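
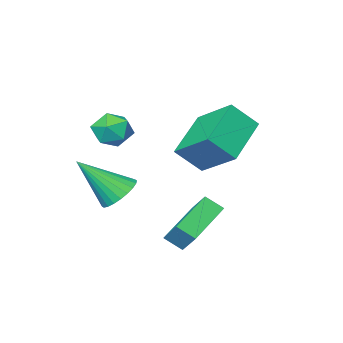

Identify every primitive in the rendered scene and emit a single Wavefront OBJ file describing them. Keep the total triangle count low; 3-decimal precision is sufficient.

v 3.161 -2.76 -1.182
v 3.709 -3.016 -1.75
v 4.299 -3.66 0.322
v 3.831 -2.727 -1.67
v 3.851 -2.443 -1.516
v 3.767 -2.208 -1.31
v 3.589 -2.056 -1.086
v 3.347 -2.012 -0.876
v 3.076 -2.081 -0.712
v 2.818 -2.254 -0.62
v 2.612 -2.504 -0.614
v 2.49 -2.793 -0.694
v 2.47 -3.077 -0.848
v 2.555 -3.313 -1.054
v 2.732 -3.464 -1.278
v 2.974 -3.509 -1.489
v 3.245 -3.439 -1.652
v 3.503 -3.266 -1.744
v 1.819 -0.434 -1.407
v 1.85 0.3 -0.615
v 1.425 0.085 -1.872
v 1.456 0.819 -1.08
v 3.524 0.241 -2.1
v 3.555 0.975 -1.308
v 3.13 0.76 -2.565
v 3.161 1.494 -1.773
v 2.309 -3.04 1.395
v 3.035 -2.658 1.382
v 2.905 -4.162 1.778
v 3.631 -3.78 1.765
v 3.074 -3.583 2.334
v 2.705 -2.889 2.097
v 3.235 -3.931 1.063
v 2.866 -3.237 0.826
v 3.607 -3.209 1.177
v 3.507 -2.994 1.963
v 2.433 -3.826 1.197
v 2.333 -3.611 1.983
v -0.469 -1.566 1.049
v 0.33 -2.064 1.975
v -0.66 0.016 2.065
v 0.139 -0.481 2.99
v 1.181 -0.739 0.07
v 1.98 -1.236 0.995
v 0.99 0.844 1.085
v 1.789 0.346 2.011
f 2 1 4
f 2 4 3
f 4 1 5
f 4 5 3
f 5 1 6
f 5 6 3
f 6 1 7
f 6 7 3
f 7 1 8
f 7 8 3
f 8 1 9
f 8 9 3
f 9 1 10
f 9 10 3
f 10 1 11
f 10 11 3
f 11 1 12
f 11 12 3
f 12 1 13
f 12 13 3
f 13 1 14
f 13 14 3
f 14 1 15
f 14 15 3
f 15 1 16
f 15 16 3
f 16 1 17
f 16 17 3
f 17 1 18
f 17 18 3
f 18 1 2
f 18 2 3
f 20 22 19
f 23 20 19
f 19 22 21
f 21 23 19
f 20 26 22
f 24 20 23
f 24 26 20
f 22 26 21
f 25 23 21
f 21 26 25
f 25 24 23
f 26 24 25
f 27 38 32
f 27 32 28
f 27 28 34
f 27 34 37
f 27 37 38
f 28 32 36
f 32 38 31
f 38 37 29
f 37 34 33
f 34 28 35
f 30 36 31
f 30 31 29
f 30 29 33
f 30 33 35
f 30 35 36
f 31 36 32
f 29 31 38
f 33 29 37
f 35 33 34
f 36 35 28
f 40 42 39
f 43 40 39
f 39 42 41
f 41 43 39
f 40 46 42
f 44 40 43
f 44 46 40
f 42 46 41
f 45 43 41
f 41 46 45
f 45 44 43
f 46 44 45



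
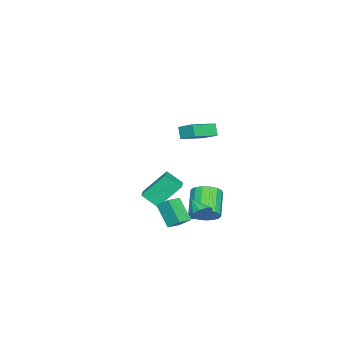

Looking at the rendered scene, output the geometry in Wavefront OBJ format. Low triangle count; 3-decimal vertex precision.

v 1.908 3.658 -2.188
v 2.418 3.702 -1.654
v 1.272 2.822 -1.512
v 2.096 4.016 -1.568
v 1.703 4.193 -1.719
v 1.388 4.166 -2.05
v 1.271 3.945 -2.433
v 1.398 3.614 -2.722
v 1.72 3.301 -2.808
v 2.114 3.124 -2.657
v 2.429 3.151 -2.326
v 2.545 3.372 -1.943
v 0.899 1.934 -4.011
v 0.207 0.981 -2.716
v 1.038 2.719 -3.359
v 0.346 1.766 -2.064
v 1.834 1.574 -3.776
v 1.142 0.621 -2.481
v 1.973 2.359 -3.124
v 1.281 1.406 -1.829
v -4.899 0.094 -3.693
v -4.817 -0.939 -2.827
v -3.702 0.436 -3.398
v -3.619 -0.596 -2.532
v -4.141 -1.184 -5.288
v -4.058 -2.216 -4.422
v -2.943 -0.841 -4.993
v -2.861 -1.874 -4.127
v 0.91 1.883 4.061
v 1.271 2.869 4.599
v -0.651 2.722 3.568
v -0.29 3.709 4.106
v 1.29 2.151 3.314
v 1.651 3.138 3.852
v -0.271 2.991 2.821
v 0.09 3.977 3.359
v -0.143 3.143 -3.507
v 0.461 2.651 -2.93
v -0.992 2.265 -1.736
v -1.597 2.757 -2.313
v 0.48 3.085 -2.767
v -0.973 2.699 -1.572
v 0.357 3.532 -2.773
v -1.096 3.147 -1.579
v 0.118 3.89 -2.947
v -1.335 3.505 -1.753
v -0.18 4.077 -3.25
v -1.633 3.692 -2.056
v -0.47 4.05 -3.611
v -1.923 3.665 -2.417
v -0.685 3.815 -3.949
v -2.138 3.43 -2.755
v -0.776 3.426 -4.186
v -2.229 3.04 -2.991
v -0.722 2.972 -4.267
v -2.175 2.586 -3.072
v -0.536 2.557 -4.174
v -1.989 2.172 -2.979
v -0.259 2.277 -3.928
v -1.712 1.891 -2.734
v 0.044 2.194 -3.586
v -1.409 1.809 -2.392
v 0.304 2.329 -3.226
v -1.149 1.944 -2.032
f 2 1 4
f 2 4 3
f 4 1 5
f 4 5 3
f 5 1 6
f 5 6 3
f 6 1 7
f 6 7 3
f 7 1 8
f 7 8 3
f 8 1 9
f 8 9 3
f 9 1 10
f 9 10 3
f 10 1 11
f 10 11 3
f 11 1 12
f 11 12 3
f 12 1 2
f 12 2 3
f 14 16 13
f 17 14 13
f 13 16 15
f 15 17 13
f 14 20 16
f 18 14 17
f 18 20 14
f 16 20 15
f 19 17 15
f 15 20 19
f 19 18 17
f 20 18 19
f 22 24 21
f 25 22 21
f 21 24 23
f 23 25 21
f 22 28 24
f 26 22 25
f 26 28 22
f 24 28 23
f 27 25 23
f 23 28 27
f 27 26 25
f 28 26 27
f 30 32 29
f 33 30 29
f 29 32 31
f 31 33 29
f 30 36 32
f 34 30 33
f 34 36 30
f 32 36 31
f 35 33 31
f 31 36 35
f 35 34 33
f 36 34 35
f 38 37 41
f 38 41 39
f 39 41 42
f 39 42 40
f 41 37 43
f 41 43 42
f 42 43 44
f 42 44 40
f 43 37 45
f 43 45 44
f 44 45 46
f 44 46 40
f 45 37 47
f 45 47 46
f 46 47 48
f 46 48 40
f 47 37 49
f 47 49 48
f 48 49 50
f 48 50 40
f 49 37 51
f 49 51 50
f 50 51 52
f 50 52 40
f 51 37 53
f 51 53 52
f 52 53 54
f 52 54 40
f 53 37 55
f 53 55 54
f 54 55 56
f 54 56 40
f 55 37 57
f 55 57 56
f 56 57 58
f 56 58 40
f 57 37 59
f 57 59 58
f 58 59 60
f 58 60 40
f 59 37 61
f 59 61 60
f 60 61 62
f 60 62 40
f 61 37 63
f 61 63 62
f 62 63 64
f 62 64 40
f 63 37 38
f 63 38 64
f 64 38 39
f 64 39 40



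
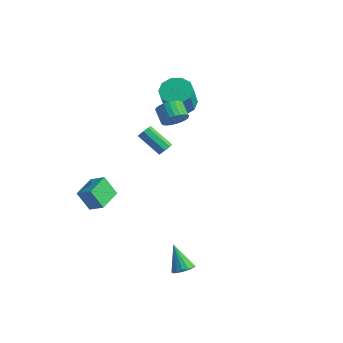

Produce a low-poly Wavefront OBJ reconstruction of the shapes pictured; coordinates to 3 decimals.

v -1.507 1.277 -0.082
v -1.21 1.276 0.358
v -2.757 1.142 1.401
v -3.053 1.143 0.962
v -1.319 1.65 0.245
v -2.865 1.516 1.288
v -1.538 1.806 -0.059
v -3.084 1.672 0.984
v -1.738 1.652 -0.377
v -3.285 1.518 0.667
v -1.803 1.278 -0.521
v -3.35 1.144 0.522
v -1.695 0.904 -0.408
v -3.241 0.77 0.635
v -1.476 0.748 -0.104
v -3.022 0.614 0.939
v -1.275 0.902 0.213
v -2.822 0.768 1.257
v -0.375 0.796 3.46
v 0.075 0.712 4.188
v -0.774 1.18 4.768
v -1.225 1.264 4.04
v 0.173 1.016 4.085
v -0.677 1.484 4.665
v 0.187 1.287 3.888
v -0.663 1.755 4.468
v 0.115 1.483 3.625
v -0.734 1.951 4.205
v -0.031 1.574 3.337
v -0.88 2.042 3.917
v -0.229 1.547 3.068
v -1.079 2.015 3.648
v -0.45 1.406 2.858
v -1.3 1.874 3.438
v -0.659 1.172 2.741
v -1.509 1.64 3.32
v -0.826 0.88 2.732
v -1.675 1.348 3.312
v -0.923 0.576 2.835
v -1.773 1.044 3.415
v -0.937 0.305 3.032
v -1.787 0.773 3.612
v -0.866 0.109 3.295
v -1.715 0.577 3.875
v -0.72 0.018 3.583
v -1.569 0.486 4.163
v -0.521 0.045 3.852
v -1.371 0.513 4.432
v -0.3 0.186 4.062
v -1.15 0.654 4.642
v -0.091 0.42 4.18
v -0.941 0.888 4.759
v 4.086 -3.964 -4.738
v 4.684 -3.794 -4.375
v 3.094 -3.656 -3.242
v 4.565 -3.472 -4.521
v 4.317 -3.282 -4.724
v 4.007 -3.274 -4.931
v 3.719 -3.452 -5.086
v 3.528 -3.766 -5.148
v 3.487 -4.133 -5.1
v 3.606 -4.455 -4.954
v 3.854 -4.645 -4.751
v 4.164 -4.653 -4.544
v 4.453 -4.476 -4.389
v 4.643 -4.161 -4.327
v -2.689 4.13 2.035
v -1.641 4.195 1.829
v -1.223 3.275 3.658
v -2.271 3.21 3.865
v -1.821 4.746 2.147
v -1.404 3.826 3.977
v -2.333 5.062 2.423
v -1.915 4.141 4.252
v -2.98 5.022 2.55
v -2.563 4.101 4.38
v -3.516 4.641 2.481
v -3.099 3.72 4.31
v -3.737 4.065 2.242
v -3.319 3.145 4.071
v -3.556 3.514 1.923
v -3.139 2.594 3.753
v -3.045 3.199 1.648
v -2.627 2.278 3.477
v -2.397 3.239 1.52
v -1.98 2.318 3.35
v -1.861 3.62 1.59
v -1.444 2.699 3.419
v -3.299 -3.686 -3.443
v -4.055 -3.933 -2.183
v -3.601 -2.08 -3.309
v -4.357 -2.327 -2.049
v -2.323 -3.553 -2.831
v -3.079 -3.8 -1.571
v -2.625 -1.947 -2.697
v -3.381 -2.194 -1.437
f 2 1 5
f 2 5 3
f 3 5 6
f 3 6 4
f 5 1 7
f 5 7 6
f 6 7 8
f 6 8 4
f 7 1 9
f 7 9 8
f 8 9 10
f 8 10 4
f 9 1 11
f 9 11 10
f 10 11 12
f 10 12 4
f 11 1 13
f 11 13 12
f 12 13 14
f 12 14 4
f 13 1 15
f 13 15 14
f 14 15 16
f 14 16 4
f 15 1 17
f 15 17 16
f 16 17 18
f 16 18 4
f 17 1 2
f 17 2 18
f 18 2 3
f 18 3 4
f 20 19 23
f 20 23 21
f 21 23 24
f 21 24 22
f 23 19 25
f 23 25 24
f 24 25 26
f 24 26 22
f 25 19 27
f 25 27 26
f 26 27 28
f 26 28 22
f 27 19 29
f 27 29 28
f 28 29 30
f 28 30 22
f 29 19 31
f 29 31 30
f 30 31 32
f 30 32 22
f 31 19 33
f 31 33 32
f 32 33 34
f 32 34 22
f 33 19 35
f 33 35 34
f 34 35 36
f 34 36 22
f 35 19 37
f 35 37 36
f 36 37 38
f 36 38 22
f 37 19 39
f 37 39 38
f 38 39 40
f 38 40 22
f 39 19 41
f 39 41 40
f 40 41 42
f 40 42 22
f 41 19 43
f 41 43 42
f 42 43 44
f 42 44 22
f 43 19 45
f 43 45 44
f 44 45 46
f 44 46 22
f 45 19 47
f 45 47 46
f 46 47 48
f 46 48 22
f 47 19 49
f 47 49 48
f 48 49 50
f 48 50 22
f 49 19 51
f 49 51 50
f 50 51 52
f 50 52 22
f 51 19 20
f 51 20 52
f 52 20 21
f 52 21 22
f 54 53 56
f 54 56 55
f 56 53 57
f 56 57 55
f 57 53 58
f 57 58 55
f 58 53 59
f 58 59 55
f 59 53 60
f 59 60 55
f 60 53 61
f 60 61 55
f 61 53 62
f 61 62 55
f 62 53 63
f 62 63 55
f 63 53 64
f 63 64 55
f 64 53 65
f 64 65 55
f 65 53 66
f 65 66 55
f 66 53 54
f 66 54 55
f 68 67 71
f 68 71 69
f 69 71 72
f 69 72 70
f 71 67 73
f 71 73 72
f 72 73 74
f 72 74 70
f 73 67 75
f 73 75 74
f 74 75 76
f 74 76 70
f 75 67 77
f 75 77 76
f 76 77 78
f 76 78 70
f 77 67 79
f 77 79 78
f 78 79 80
f 78 80 70
f 79 67 81
f 79 81 80
f 80 81 82
f 80 82 70
f 81 67 83
f 81 83 82
f 82 83 84
f 82 84 70
f 83 67 85
f 83 85 84
f 84 85 86
f 84 86 70
f 85 67 87
f 85 87 86
f 86 87 88
f 86 88 70
f 87 67 68
f 87 68 88
f 88 68 69
f 88 69 70
f 90 92 89
f 93 90 89
f 89 92 91
f 91 93 89
f 90 96 92
f 94 90 93
f 94 96 90
f 92 96 91
f 95 93 91
f 91 96 95
f 95 94 93
f 96 94 95



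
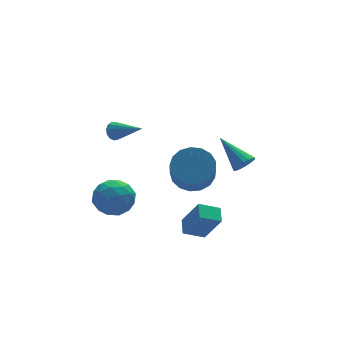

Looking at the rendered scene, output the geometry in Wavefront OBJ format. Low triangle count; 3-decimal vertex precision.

v -0.007 0.886 -0.01
v 1.009 0.637 0.159
v 0.403 -0.776 1.719
v -0.613 -0.526 1.55
v 0.925 1.023 0.476
v 0.319 -0.389 2.036
v 0.627 1.379 0.683
v 0.021 -0.034 2.242
v 0.184 1.621 0.73
v -0.422 0.208 2.29
v -0.303 1.695 0.608
v -0.909 0.283 2.168
v -0.722 1.584 0.344
v -1.328 0.171 1.904
v -0.977 1.313 -0
v -1.583 -0.099 1.559
v -1.01 0.944 -0.347
v -1.616 -0.468 1.212
v -0.813 0.562 -0.617
v -1.42 -0.85 0.943
v -0.432 0.255 -0.747
v -1.038 -1.158 0.812
v 0.047 0.091 -0.709
v -0.559 -1.321 0.851
v 0.514 0.11 -0.51
v -0.093 -1.302 1.049
v 0.861 0.307 -0.197
v 0.255 -1.106 1.363
v -3.764 3.559 -3.236
v -3.131 4.266 -3.842
v -2.469 3.494 -1.958
v -1.836 4.201 -2.564
v -2.784 4.568 -2.08
v -3.584 4.607 -2.87
v -2.016 3.153 -2.93
v -2.816 3.192 -3.72
v -2.051 4.015 -3.652
v -2.526 4.889 -3.127
v -3.074 2.871 -2.673
v -3.549 3.745 -2.148
v -3.561 3.918 -3.651
v -2.039 3.842 -2.149
v -2.596 4.058 -1.865
v -2.224 4.473 -2.221
v -3.827 4.119 -3.08
v -3.456 4.534 -3.436
v -3.252 4.712 -2.401
v -2.144 3.226 -2.364
v -1.773 3.641 -2.72
v -3.376 3.287 -3.579
v -3.004 3.702 -3.935
v -2.348 3.048 -3.399
v -2.554 4.186 -3.896
v -1.793 4.148 -3.144
v -1.899 3.532 -3.36
v -2.369 3.555 -3.824
v -2.834 4.7 -3.587
v -2.072 4.662 -2.836
v -2.629 4.877 -2.552
v -3.1 4.901 -3.016
v -2.199 4.552 -3.476
v -3.528 3.098 -2.964
v -2.766 3.06 -2.213
v -2.5 2.859 -2.784
v -2.971 2.883 -3.248
v -3.807 3.612 -2.656
v -3.046 3.574 -1.904
v -3.231 4.205 -1.976
v -3.701 4.228 -2.44
v -3.401 3.208 -2.324
v 2.378 0.36 0.29
v 2.707 0.143 0.78
v 1.802 1.88 1.35
v 2.903 0.319 0.634
v 2.979 0.505 0.409
v 2.917 0.657 0.157
v 2.731 0.742 -0.065
v 2.465 0.739 -0.206
v 2.178 0.65 -0.233
v 1.937 0.494 -0.14
v 1.797 0.307 0.051
v 1.79 0.133 0.297
v 1.918 0.011 0.541
v 2.15 -0.031 0.728
v 2.435 0.016 0.814
v -3.445 1.932 3.119
v -3.202 2.263 3.454
v -2.635 0.568 3.881
v -3.459 2.184 3.585
v -3.711 2.025 3.567
v -3.878 1.836 3.408
v -3.908 1.678 3.156
v -3.791 1.6 2.893
v -3.564 1.628 2.701
v -3.298 1.752 2.642
v -3.08 1.934 2.734
v -2.977 2.114 2.949
v -3.023 2.237 3.217
v -0.919 -0.077 -3.33
v -0.409 -0.838 -1.827
v -0.629 0.719 -3.026
v -0.119 -0.042 -1.523
v 0.099 -0.278 -3.777
v 0.609 -1.039 -2.274
v 0.389 0.518 -3.473
v 0.899 -0.243 -1.97
f 2 1 5
f 2 5 3
f 3 5 6
f 3 6 4
f 5 1 7
f 5 7 6
f 6 7 8
f 6 8 4
f 7 1 9
f 7 9 8
f 8 9 10
f 8 10 4
f 9 1 11
f 9 11 10
f 10 11 12
f 10 12 4
f 11 1 13
f 11 13 12
f 12 13 14
f 12 14 4
f 13 1 15
f 13 15 14
f 14 15 16
f 14 16 4
f 15 1 17
f 15 17 16
f 16 17 18
f 16 18 4
f 17 1 19
f 17 19 18
f 18 19 20
f 18 20 4
f 19 1 21
f 19 21 20
f 20 21 22
f 20 22 4
f 21 1 23
f 21 23 22
f 22 23 24
f 22 24 4
f 23 1 25
f 23 25 24
f 24 25 26
f 24 26 4
f 25 1 27
f 25 27 26
f 26 27 28
f 26 28 4
f 27 1 2
f 27 2 28
f 28 2 3
f 28 3 4
f 29 66 45
f 66 40 69
f 45 69 34
f 66 69 45
f 29 45 41
f 45 34 46
f 41 46 30
f 45 46 41
f 29 41 50
f 41 30 51
f 50 51 36
f 41 51 50
f 29 50 62
f 50 36 65
f 62 65 39
f 50 65 62
f 29 62 66
f 62 39 70
f 66 70 40
f 62 70 66
f 30 46 57
f 46 34 60
f 57 60 38
f 46 60 57
f 34 69 47
f 69 40 68
f 47 68 33
f 69 68 47
f 40 70 67
f 70 39 63
f 67 63 31
f 70 63 67
f 39 65 64
f 65 36 52
f 64 52 35
f 65 52 64
f 36 51 56
f 51 30 53
f 56 53 37
f 51 53 56
f 32 58 44
f 58 38 59
f 44 59 33
f 58 59 44
f 32 44 42
f 44 33 43
f 42 43 31
f 44 43 42
f 32 42 49
f 42 31 48
f 49 48 35
f 42 48 49
f 32 49 54
f 49 35 55
f 54 55 37
f 49 55 54
f 32 54 58
f 54 37 61
f 58 61 38
f 54 61 58
f 33 59 47
f 59 38 60
f 47 60 34
f 59 60 47
f 31 43 67
f 43 33 68
f 67 68 40
f 43 68 67
f 35 48 64
f 48 31 63
f 64 63 39
f 48 63 64
f 37 55 56
f 55 35 52
f 56 52 36
f 55 52 56
f 38 61 57
f 61 37 53
f 57 53 30
f 61 53 57
f 72 71 74
f 72 74 73
f 74 71 75
f 74 75 73
f 75 71 76
f 75 76 73
f 76 71 77
f 76 77 73
f 77 71 78
f 77 78 73
f 78 71 79
f 78 79 73
f 79 71 80
f 79 80 73
f 80 71 81
f 80 81 73
f 81 71 82
f 81 82 73
f 82 71 83
f 82 83 73
f 83 71 84
f 83 84 73
f 84 71 85
f 84 85 73
f 85 71 72
f 85 72 73
f 87 86 89
f 87 89 88
f 89 86 90
f 89 90 88
f 90 86 91
f 90 91 88
f 91 86 92
f 91 92 88
f 92 86 93
f 92 93 88
f 93 86 94
f 93 94 88
f 94 86 95
f 94 95 88
f 95 86 96
f 95 96 88
f 96 86 97
f 96 97 88
f 97 86 98
f 97 98 88
f 98 86 87
f 98 87 88
f 100 102 99
f 103 100 99
f 99 102 101
f 101 103 99
f 100 106 102
f 104 100 103
f 104 106 100
f 102 106 101
f 105 103 101
f 101 106 105
f 105 104 103
f 106 104 105



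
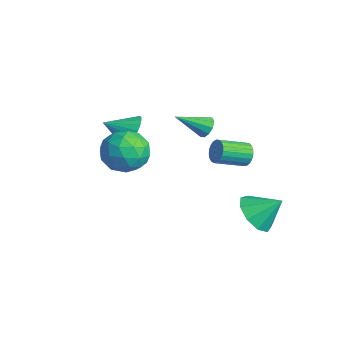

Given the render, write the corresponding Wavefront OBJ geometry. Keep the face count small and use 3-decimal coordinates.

v -1.932 3.395 -2.38
v -1.66 3.632 -1.9
v -2.288 1.985 -1.48
v -2.018 3.73 -1.889
v -2.343 3.699 -2.066
v -2.51 3.553 -2.362
v -2.457 3.346 -2.665
v -2.203 3.158 -2.859
v -1.846 3.06 -2.87
v -1.521 3.091 -2.694
v -1.353 3.237 -2.397
v -1.406 3.444 -2.094
v 1.903 3.406 -1.699
v 2.242 3.569 -1.206
v 2.117 2.196 -0.668
v 1.777 2.034 -1.161
v 2.003 3.622 -1.126
v 1.877 2.249 -0.588
v 1.746 3.638 -1.146
v 1.621 2.265 -0.607
v 1.517 3.614 -1.26
v 1.391 2.241 -0.722
v 1.354 3.554 -1.451
v 1.228 2.181 -0.913
v 1.286 3.468 -1.685
v 1.161 2.095 -1.147
v 1.325 3.372 -1.921
v 1.199 1.999 -1.383
v 1.463 3.282 -2.119
v 1.338 1.909 -1.58
v 1.678 3.213 -2.244
v 1.553 1.84 -1.706
v 1.932 3.178 -2.275
v 1.806 1.805 -1.737
v 2.18 3.182 -2.206
v 2.055 1.809 -1.668
v 2.381 3.225 -2.05
v 2.255 1.852 -1.512
v 2.498 3.3 -1.833
v 2.373 1.927 -1.295
v 2.513 3.392 -1.593
v 2.388 2.019 -1.055
v 2.423 3.488 -1.371
v 2.297 2.115 -0.833
v 3.696 2.994 -4.227
v 4.669 2.601 -4.435
v 4.284 3.946 -3.273
v 4.518 3.153 -4.892
v 3.983 3.63 -5.038
v 3.313 3.81 -4.804
v 2.822 3.608 -4.3
v 2.74 3.119 -3.762
v 3.105 2.572 -3.441
v 3.746 2.222 -3.488
v 4.364 2.234 -3.881
v -0.592 -0.801 -0.598
v -0.088 -0.658 0.146
v -1.148 -1.939 -0.002
v -0.381 -0.474 0.225
v -0.706 -0.339 0.178
v -1.014 -0.275 0.013
v -1.258 -0.291 -0.244
v -1.4 -0.384 -0.556
v -1.419 -0.541 -0.874
v -1.313 -0.738 -1.15
v -1.096 -0.944 -1.342
v -0.803 -1.128 -1.42
v -0.478 -1.262 -1.374
v -0.17 -1.326 -1.209
v 0.074 -1.311 -0.951
v 0.216 -1.217 -0.64
v 0.235 -1.06 -0.322
v 0.129 -0.864 -0.046
v 0.598 -1.401 -1.133
v 1.712 -1.164 -0.936
v 0.628 -2.676 0.236
v 1.742 -2.439 0.433
v 0.93 -1.657 0.691
v 0.912 -0.869 -0.156
v 1.428 -2.971 -0.544
v 1.41 -2.183 -1.391
v 2.226 -2.134 -0.572
v 1.918 -1.321 0.191
v 0.422 -2.519 -0.891
v 0.114 -1.706 -0.128
v 1.152 -1.171 -1.155
v 1.188 -2.669 0.455
v 0.71 -2.21 0.606
v 1.365 -2.07 0.722
v 0.682 -0.997 -0.696
v 1.337 -0.857 -0.58
v 0.877 -1.147 0.376
v 1.003 -2.983 -0.12
v 1.658 -2.843 -0.004
v 0.975 -1.77 -1.422
v 1.63 -1.63 -1.306
v 1.463 -2.693 -1.076
v 2.109 -1.601 -0.825
v 2.127 -2.351 -0.02
v 1.942 -2.664 -0.595
v 1.932 -2.201 -1.092
v 1.928 -1.124 -0.377
v 1.946 -1.873 0.428
v 1.469 -1.413 0.58
v 1.458 -0.95 0.082
v 2.23 -1.694 -0.163
v 0.394 -1.967 -1.128
v 0.412 -2.716 -0.323
v 0.882 -2.89 -0.782
v 0.871 -2.427 -1.28
v 0.213 -1.489 -0.68
v 0.231 -2.239 0.125
v 0.408 -1.639 0.392
v 0.398 -1.176 -0.105
v 0.11 -2.146 -0.537
f 2 1 4
f 2 4 3
f 4 1 5
f 4 5 3
f 5 1 6
f 5 6 3
f 6 1 7
f 6 7 3
f 7 1 8
f 7 8 3
f 8 1 9
f 8 9 3
f 9 1 10
f 9 10 3
f 10 1 11
f 10 11 3
f 11 1 12
f 11 12 3
f 12 1 2
f 12 2 3
f 14 13 17
f 14 17 15
f 15 17 18
f 15 18 16
f 17 13 19
f 17 19 18
f 18 19 20
f 18 20 16
f 19 13 21
f 19 21 20
f 20 21 22
f 20 22 16
f 21 13 23
f 21 23 22
f 22 23 24
f 22 24 16
f 23 13 25
f 23 25 24
f 24 25 26
f 24 26 16
f 25 13 27
f 25 27 26
f 26 27 28
f 26 28 16
f 27 13 29
f 27 29 28
f 28 29 30
f 28 30 16
f 29 13 31
f 29 31 30
f 30 31 32
f 30 32 16
f 31 13 33
f 31 33 32
f 32 33 34
f 32 34 16
f 33 13 35
f 33 35 34
f 34 35 36
f 34 36 16
f 35 13 37
f 35 37 36
f 36 37 38
f 36 38 16
f 37 13 39
f 37 39 38
f 38 39 40
f 38 40 16
f 39 13 41
f 39 41 40
f 40 41 42
f 40 42 16
f 41 13 43
f 41 43 42
f 42 43 44
f 42 44 16
f 43 13 14
f 43 14 44
f 44 14 15
f 44 15 16
f 46 45 48
f 46 48 47
f 48 45 49
f 48 49 47
f 49 45 50
f 49 50 47
f 50 45 51
f 50 51 47
f 51 45 52
f 51 52 47
f 52 45 53
f 52 53 47
f 53 45 54
f 53 54 47
f 54 45 55
f 54 55 47
f 55 45 46
f 55 46 47
f 57 56 59
f 57 59 58
f 59 56 60
f 59 60 58
f 60 56 61
f 60 61 58
f 61 56 62
f 61 62 58
f 62 56 63
f 62 63 58
f 63 56 64
f 63 64 58
f 64 56 65
f 64 65 58
f 65 56 66
f 65 66 58
f 66 56 67
f 66 67 58
f 67 56 68
f 67 68 58
f 68 56 69
f 68 69 58
f 69 56 70
f 69 70 58
f 70 56 71
f 70 71 58
f 71 56 72
f 71 72 58
f 72 56 73
f 72 73 58
f 73 56 57
f 73 57 58
f 74 111 90
f 111 85 114
f 90 114 79
f 111 114 90
f 74 90 86
f 90 79 91
f 86 91 75
f 90 91 86
f 74 86 95
f 86 75 96
f 95 96 81
f 86 96 95
f 74 95 107
f 95 81 110
f 107 110 84
f 95 110 107
f 74 107 111
f 107 84 115
f 111 115 85
f 107 115 111
f 75 91 102
f 91 79 105
f 102 105 83
f 91 105 102
f 79 114 92
f 114 85 113
f 92 113 78
f 114 113 92
f 85 115 112
f 115 84 108
f 112 108 76
f 115 108 112
f 84 110 109
f 110 81 97
f 109 97 80
f 110 97 109
f 81 96 101
f 96 75 98
f 101 98 82
f 96 98 101
f 77 103 89
f 103 83 104
f 89 104 78
f 103 104 89
f 77 89 87
f 89 78 88
f 87 88 76
f 89 88 87
f 77 87 94
f 87 76 93
f 94 93 80
f 87 93 94
f 77 94 99
f 94 80 100
f 99 100 82
f 94 100 99
f 77 99 103
f 99 82 106
f 103 106 83
f 99 106 103
f 78 104 92
f 104 83 105
f 92 105 79
f 104 105 92
f 76 88 112
f 88 78 113
f 112 113 85
f 88 113 112
f 80 93 109
f 93 76 108
f 109 108 84
f 93 108 109
f 82 100 101
f 100 80 97
f 101 97 81
f 100 97 101
f 83 106 102
f 106 82 98
f 102 98 75
f 106 98 102



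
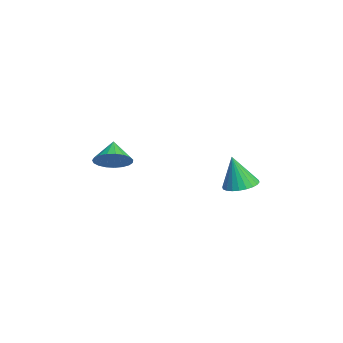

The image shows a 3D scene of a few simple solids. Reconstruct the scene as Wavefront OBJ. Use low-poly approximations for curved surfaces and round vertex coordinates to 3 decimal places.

v 4.131 -3.539 2.237
v 4.67 -3.8 2.827
v 3.309 -3.461 3.023
v 4.713 -3.454 2.838
v 4.655 -3.122 2.745
v 4.507 -2.862 2.564
v 4.294 -2.719 2.327
v 4.053 -2.718 2.074
v 3.825 -2.859 1.85
v 3.651 -3.117 1.692
v 3.559 -3.449 1.629
v 3.567 -3.795 1.671
v 3.672 -4.098 1.811
v 3.856 -4.303 2.024
v 4.088 -4.377 2.275
v 4.328 -4.305 2.519
v 4.534 -4.101 2.714
v 3.903 1.753 0.613
v 4.558 1.321 0.519
v 3.877 1.367 2.207
v 4.677 1.596 0.588
v 4.679 1.896 0.661
v 4.563 2.174 0.726
v 4.346 2.387 0.774
v 4.062 2.505 0.798
v 3.754 2.508 0.793
v 3.468 2.395 0.762
v 3.249 2.186 0.707
v 3.13 1.91 0.638
v 3.128 1.61 0.566
v 3.244 1.333 0.5
v 3.461 1.119 0.452
v 3.745 1.002 0.428
v 4.053 0.999 0.433
v 4.339 1.111 0.465
f 2 1 4
f 2 4 3
f 4 1 5
f 4 5 3
f 5 1 6
f 5 6 3
f 6 1 7
f 6 7 3
f 7 1 8
f 7 8 3
f 8 1 9
f 8 9 3
f 9 1 10
f 9 10 3
f 10 1 11
f 10 11 3
f 11 1 12
f 11 12 3
f 12 1 13
f 12 13 3
f 13 1 14
f 13 14 3
f 14 1 15
f 14 15 3
f 15 1 16
f 15 16 3
f 16 1 17
f 16 17 3
f 17 1 2
f 17 2 3
f 19 18 21
f 19 21 20
f 21 18 22
f 21 22 20
f 22 18 23
f 22 23 20
f 23 18 24
f 23 24 20
f 24 18 25
f 24 25 20
f 25 18 26
f 25 26 20
f 26 18 27
f 26 27 20
f 27 18 28
f 27 28 20
f 28 18 29
f 28 29 20
f 29 18 30
f 29 30 20
f 30 18 31
f 30 31 20
f 31 18 32
f 31 32 20
f 32 18 33
f 32 33 20
f 33 18 34
f 33 34 20
f 34 18 35
f 34 35 20
f 35 18 19
f 35 19 20



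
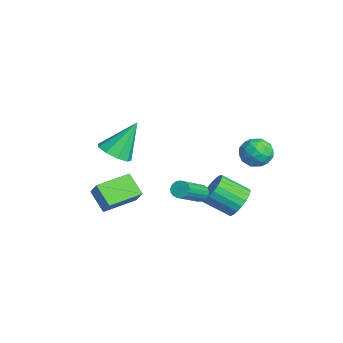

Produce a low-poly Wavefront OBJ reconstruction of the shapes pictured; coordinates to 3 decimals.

v -0.099 -3.137 3.053
v 0.491 -3.646 3.523
v -0.421 -1.963 4.727
v 0.789 -3.173 3.249
v 0.671 -2.684 2.883
v 0.193 -2.406 2.597
v -0.421 -2.47 2.524
v -0.885 -2.847 2.698
v -0.982 -3.359 3.039
v -0.665 -3.767 3.386
v -0.083 -3.881 3.577
v -0.652 3.069 -1.857
v 0.191 2.935 -1.514
v -0.365 1.677 -0.64
v -1.208 1.811 -0.983
v 0.04 3.178 -1.261
v -0.516 1.92 -0.386
v -0.231 3.402 -1.11
v -0.787 2.144 -0.236
v -0.574 3.569 -1.089
v -1.131 2.311 -0.214
v -0.931 3.649 -1.201
v -1.488 2.392 -0.326
v -1.24 3.629 -1.426
v -1.796 2.372 -0.551
v -1.447 3.512 -1.726
v -2.003 2.255 -0.851
v -1.517 3.319 -2.048
v -2.073 2.061 -1.173
v -1.436 3.082 -2.338
v -1.993 1.824 -1.463
v -1.221 2.843 -2.544
v -1.777 1.585 -1.669
v -0.907 2.643 -2.632
v -1.463 1.385 -1.757
v -0.548 2.517 -2.586
v -1.105 1.259 -1.711
v -0.208 2.486 -2.414
v -0.765 1.228 -1.539
v 0.055 2.556 -2.145
v -0.501 1.298 -1.271
v 0.197 2.715 -1.827
v -0.36 1.457 -0.953
v 0.899 3.944 2.921
v 1.766 3.917 2.826
v 0.874 2.543 3.094
v 1.741 2.516 2.999
v 1.391 2.882 3.71
v 1.406 3.748 3.603
v 1.234 2.712 2.317
v 1.249 3.578 2.21
v 1.973 3.156 2.453
v 2.07 3.261 3.314
v 0.57 3.199 2.606
v 0.667 3.304 3.467
v 1.334 4.054 2.858
v 1.306 2.406 3.062
v 1.1 2.622 3.48
v 1.61 2.606 3.424
v 1.123 3.954 3.315
v 1.633 3.938 3.259
v 1.413 3.33 3.779
v 1.007 2.522 2.661
v 1.517 2.506 2.605
v 1.03 3.854 2.496
v 1.54 3.838 2.44
v 1.227 3.13 2.141
v 1.966 3.59 2.583
v 1.951 2.767 2.685
v 1.653 2.882 2.284
v 1.662 3.391 2.221
v 2.023 3.652 3.089
v 2.009 2.828 3.191
v 1.803 3.043 3.609
v 1.812 3.552 3.546
v 2.145 3.204 2.87
v 0.631 3.632 2.729
v 0.617 2.808 2.831
v 0.828 2.908 2.374
v 0.837 3.417 2.311
v 0.689 3.693 3.235
v 0.674 2.87 3.337
v 0.978 3.069 3.699
v 0.987 3.578 3.636
v 0.495 3.256 3.05
v -3.131 -3.098 -3.192
v -4.143 -3.51 -2.333
v -3.715 -1.329 -3.033
v -4.727 -1.741 -2.174
v -2.393 -2.939 -2.246
v -3.405 -3.351 -1.387
v -2.977 -1.17 -2.087
v -3.989 -1.582 -1.228
v 0.091 0.877 -0.283
v 0.332 0.696 -0.682
v 1.47 -0.537 0.564
v 1.229 -0.357 0.963
v 0.464 0.885 -0.616
v 1.602 -0.348 0.63
v 0.51 1.071 -0.473
v 1.648 -0.162 0.773
v 0.461 1.213 -0.287
v 1.599 -0.02 0.959
v 0.326 1.278 -0.1
v 1.464 0.045 1.146
v 0.138 1.251 0.045
v 1.276 0.018 1.291
v -0.061 1.138 0.115
v 1.077 -0.095 1.361
v -0.225 0.965 0.094
v 0.913 -0.268 1.34
v -0.317 0.772 -0.014
v 0.821 -0.461 1.232
v -0.315 0.603 -0.183
v 0.823 -0.63 1.063
v -0.22 0.496 -0.375
v 0.918 -0.737 0.871
v -0.054 0.477 -0.546
v 1.084 -0.756 0.7
v 0.145 0.549 -0.657
v 1.283 -0.684 0.589
f 2 1 4
f 2 4 3
f 4 1 5
f 4 5 3
f 5 1 6
f 5 6 3
f 6 1 7
f 6 7 3
f 7 1 8
f 7 8 3
f 8 1 9
f 8 9 3
f 9 1 10
f 9 10 3
f 10 1 11
f 10 11 3
f 11 1 2
f 11 2 3
f 13 12 16
f 13 16 14
f 14 16 17
f 14 17 15
f 16 12 18
f 16 18 17
f 17 18 19
f 17 19 15
f 18 12 20
f 18 20 19
f 19 20 21
f 19 21 15
f 20 12 22
f 20 22 21
f 21 22 23
f 21 23 15
f 22 12 24
f 22 24 23
f 23 24 25
f 23 25 15
f 24 12 26
f 24 26 25
f 25 26 27
f 25 27 15
f 26 12 28
f 26 28 27
f 27 28 29
f 27 29 15
f 28 12 30
f 28 30 29
f 29 30 31
f 29 31 15
f 30 12 32
f 30 32 31
f 31 32 33
f 31 33 15
f 32 12 34
f 32 34 33
f 33 34 35
f 33 35 15
f 34 12 36
f 34 36 35
f 35 36 37
f 35 37 15
f 36 12 38
f 36 38 37
f 37 38 39
f 37 39 15
f 38 12 40
f 38 40 39
f 39 40 41
f 39 41 15
f 40 12 42
f 40 42 41
f 41 42 43
f 41 43 15
f 42 12 13
f 42 13 43
f 43 13 14
f 43 14 15
f 44 81 60
f 81 55 84
f 60 84 49
f 81 84 60
f 44 60 56
f 60 49 61
f 56 61 45
f 60 61 56
f 44 56 65
f 56 45 66
f 65 66 51
f 56 66 65
f 44 65 77
f 65 51 80
f 77 80 54
f 65 80 77
f 44 77 81
f 77 54 85
f 81 85 55
f 77 85 81
f 45 61 72
f 61 49 75
f 72 75 53
f 61 75 72
f 49 84 62
f 84 55 83
f 62 83 48
f 84 83 62
f 55 85 82
f 85 54 78
f 82 78 46
f 85 78 82
f 54 80 79
f 80 51 67
f 79 67 50
f 80 67 79
f 51 66 71
f 66 45 68
f 71 68 52
f 66 68 71
f 47 73 59
f 73 53 74
f 59 74 48
f 73 74 59
f 47 59 57
f 59 48 58
f 57 58 46
f 59 58 57
f 47 57 64
f 57 46 63
f 64 63 50
f 57 63 64
f 47 64 69
f 64 50 70
f 69 70 52
f 64 70 69
f 47 69 73
f 69 52 76
f 73 76 53
f 69 76 73
f 48 74 62
f 74 53 75
f 62 75 49
f 74 75 62
f 46 58 82
f 58 48 83
f 82 83 55
f 58 83 82
f 50 63 79
f 63 46 78
f 79 78 54
f 63 78 79
f 52 70 71
f 70 50 67
f 71 67 51
f 70 67 71
f 53 76 72
f 76 52 68
f 72 68 45
f 76 68 72
f 87 89 86
f 90 87 86
f 86 89 88
f 88 90 86
f 87 93 89
f 91 87 90
f 91 93 87
f 89 93 88
f 92 90 88
f 88 93 92
f 92 91 90
f 93 91 92
f 95 94 98
f 95 98 96
f 96 98 99
f 96 99 97
f 98 94 100
f 98 100 99
f 99 100 101
f 99 101 97
f 100 94 102
f 100 102 101
f 101 102 103
f 101 103 97
f 102 94 104
f 102 104 103
f 103 104 105
f 103 105 97
f 104 94 106
f 104 106 105
f 105 106 107
f 105 107 97
f 106 94 108
f 106 108 107
f 107 108 109
f 107 109 97
f 108 94 110
f 108 110 109
f 109 110 111
f 109 111 97
f 110 94 112
f 110 112 111
f 111 112 113
f 111 113 97
f 112 94 114
f 112 114 113
f 113 114 115
f 113 115 97
f 114 94 116
f 114 116 115
f 115 116 117
f 115 117 97
f 116 94 118
f 116 118 117
f 117 118 119
f 117 119 97
f 118 94 120
f 118 120 119
f 119 120 121
f 119 121 97
f 120 94 95
f 120 95 121
f 121 95 96
f 121 96 97



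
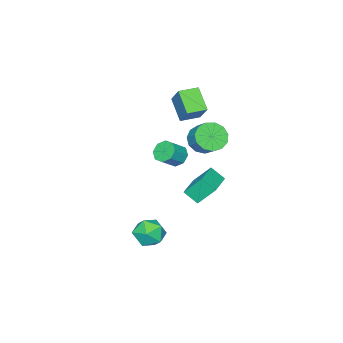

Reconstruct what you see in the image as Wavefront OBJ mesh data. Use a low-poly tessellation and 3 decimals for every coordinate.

v -3.211 -0.878 -3.11
v -3.787 0.055 -1.81
v -3.455 0.023 -3.865
v -4.031 0.956 -2.565
v -1.309 -0.116 -2.815
v -1.885 0.817 -1.515
v -1.553 0.785 -3.57
v -2.129 1.718 -2.27
v -2.472 -1.336 2.524
v -3.105 -2.525 3.717
v -3.612 -0.691 2.562
v -4.245 -1.881 3.755
v -1.815 -0.259 3.945
v -2.448 -1.449 5.138
v -2.955 0.385 3.983
v -3.588 -0.804 5.176
v 0.123 0.519 1.503
v 0.637 0.817 0.953
v 1.632 0.639 1.786
v 1.117 0.341 2.337
v 0.405 1.256 1.323
v 1.4 1.079 2.157
v 0.008 1.264 1.799
v 1.002 1.087 2.633
v -0.322 0.835 2.102
v 0.672 0.658 2.935
v -0.392 0.221 2.054
v 0.603 0.043 2.887
v -0.16 -0.219 1.683
v 0.835 -0.396 2.517
v 0.238 -0.227 1.207
v 1.232 -0.404 2.041
v 0.568 0.202 0.905
v 1.562 0.025 1.738
v 3.053 1.658 -4.051
v 3.749 0.828 -4.392
v 1.951 0.412 -3.268
v 2.647 -0.418 -3.609
v 2.983 0.31 -2.804
v 3.663 1.079 -3.288
v 2.037 0.161 -4.372
v 2.717 0.93 -4.856
v 3.121 -0.098 -4.59
v 3.705 -0.005 -3.621
v 1.995 1.245 -4.039
v 2.579 1.338 -3.07
v -1.639 1.141 2.325
v -1.143 1.627 1.511
v -0.685 2.585 2.361
v -1.181 2.099 3.175
v -1.696 1.865 1.539
v -1.238 2.823 2.389
v -2.231 1.874 1.818
v -1.773 2.832 2.668
v -2.578 1.65 2.257
v -2.12 2.608 3.107
v -2.626 1.264 2.718
v -2.169 2.222 3.568
v -2.362 0.84 3.054
v -1.904 1.798 3.904
v -1.868 0.511 3.159
v -1.41 1.468 4.009
v -1.301 0.382 2.999
v -0.843 1.34 3.849
v -0.841 0.494 2.625
v -0.383 1.452 3.475
v -0.635 0.812 2.156
v -0.177 1.769 3.006
v -0.748 1.234 1.74
v -0.29 2.192 2.59
f 2 4 1
f 5 2 1
f 1 4 3
f 3 5 1
f 2 8 4
f 6 2 5
f 6 8 2
f 4 8 3
f 7 5 3
f 3 8 7
f 7 6 5
f 8 6 7
f 10 12 9
f 13 10 9
f 9 12 11
f 11 13 9
f 10 16 12
f 14 10 13
f 14 16 10
f 12 16 11
f 15 13 11
f 11 16 15
f 15 14 13
f 16 14 15
f 18 17 21
f 18 21 19
f 19 21 22
f 19 22 20
f 21 17 23
f 21 23 22
f 22 23 24
f 22 24 20
f 23 17 25
f 23 25 24
f 24 25 26
f 24 26 20
f 25 17 27
f 25 27 26
f 26 27 28
f 26 28 20
f 27 17 29
f 27 29 28
f 28 29 30
f 28 30 20
f 29 17 31
f 29 31 30
f 30 31 32
f 30 32 20
f 31 17 33
f 31 33 32
f 32 33 34
f 32 34 20
f 33 17 18
f 33 18 34
f 34 18 19
f 34 19 20
f 35 46 40
f 35 40 36
f 35 36 42
f 35 42 45
f 35 45 46
f 36 40 44
f 40 46 39
f 46 45 37
f 45 42 41
f 42 36 43
f 38 44 39
f 38 39 37
f 38 37 41
f 38 41 43
f 38 43 44
f 39 44 40
f 37 39 46
f 41 37 45
f 43 41 42
f 44 43 36
f 48 47 51
f 48 51 49
f 49 51 52
f 49 52 50
f 51 47 53
f 51 53 52
f 52 53 54
f 52 54 50
f 53 47 55
f 53 55 54
f 54 55 56
f 54 56 50
f 55 47 57
f 55 57 56
f 56 57 58
f 56 58 50
f 57 47 59
f 57 59 58
f 58 59 60
f 58 60 50
f 59 47 61
f 59 61 60
f 60 61 62
f 60 62 50
f 61 47 63
f 61 63 62
f 62 63 64
f 62 64 50
f 63 47 65
f 63 65 64
f 64 65 66
f 64 66 50
f 65 47 67
f 65 67 66
f 66 67 68
f 66 68 50
f 67 47 69
f 67 69 68
f 68 69 70
f 68 70 50
f 69 47 48
f 69 48 70
f 70 48 49
f 70 49 50



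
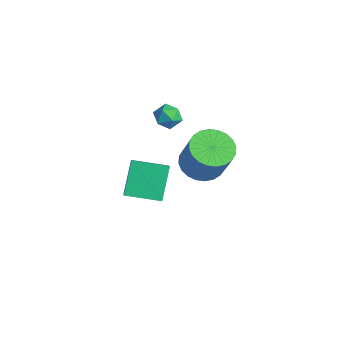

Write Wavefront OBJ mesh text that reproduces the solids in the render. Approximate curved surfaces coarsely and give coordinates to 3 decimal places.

v 0.073 -3.429 -2.916
v -0.827 -2.539 -1.473
v -1.058 -2.874 -3.965
v -1.958 -1.983 -2.522
v 1.038 -1.997 -3.198
v 0.138 -1.106 -1.755
v -0.093 -1.441 -4.247
v -0.993 -0.551 -2.804
v -1.457 -0.045 -0.208
v -0.897 0.135 0.252
v -1.823 -0.895 0.568
v -1.263 -0.715 1.028
v -1.828 -0.239 0.925
v -1.602 0.287 0.445
v -1.118 -1.047 0.375
v -0.892 -0.521 -0.105
v -0.688 -0.485 0.612
v -1.127 0.015 0.952
v -1.593 -0.775 -0.132
v -2.032 -0.275 0.208
v 3.29 -1.259 0.944
v 4.197 -1.177 0.442
v 5.157 -1.199 2.173
v 4.25 -1.281 2.676
v 4.102 -0.786 0.5
v 5.063 -0.809 2.231
v 3.884 -0.468 0.625
v 4.845 -0.49 2.356
v 3.576 -0.27 0.798
v 4.537 -0.292 2.53
v 3.224 -0.222 0.994
v 4.185 -0.245 2.726
v 2.882 -0.332 1.183
v 3.842 -0.355 2.914
v 2.602 -0.584 1.335
v 3.562 -0.606 3.066
v 2.427 -0.938 1.428
v 3.387 -0.96 3.159
v 2.383 -1.341 1.447
v 3.343 -1.363 3.178
v 2.477 -1.731 1.389
v 3.438 -1.754 3.12
v 2.695 -2.05 1.264
v 3.656 -2.072 2.995
v 3.003 -2.248 1.09
v 3.964 -2.27 2.822
v 3.355 -2.295 0.894
v 4.316 -2.318 2.626
v 3.698 -2.185 0.706
v 4.658 -2.208 2.437
v 3.978 -1.934 0.554
v 4.938 -1.956 2.285
v 4.153 -1.58 0.461
v 5.113 -1.602 2.192
f 2 4 1
f 5 2 1
f 1 4 3
f 3 5 1
f 2 8 4
f 6 2 5
f 6 8 2
f 4 8 3
f 7 5 3
f 3 8 7
f 7 6 5
f 8 6 7
f 9 20 14
f 9 14 10
f 9 10 16
f 9 16 19
f 9 19 20
f 10 14 18
f 14 20 13
f 20 19 11
f 19 16 15
f 16 10 17
f 12 18 13
f 12 13 11
f 12 11 15
f 12 15 17
f 12 17 18
f 13 18 14
f 11 13 20
f 15 11 19
f 17 15 16
f 18 17 10
f 22 21 25
f 22 25 23
f 23 25 26
f 23 26 24
f 25 21 27
f 25 27 26
f 26 27 28
f 26 28 24
f 27 21 29
f 27 29 28
f 28 29 30
f 28 30 24
f 29 21 31
f 29 31 30
f 30 31 32
f 30 32 24
f 31 21 33
f 31 33 32
f 32 33 34
f 32 34 24
f 33 21 35
f 33 35 34
f 34 35 36
f 34 36 24
f 35 21 37
f 35 37 36
f 36 37 38
f 36 38 24
f 37 21 39
f 37 39 38
f 38 39 40
f 38 40 24
f 39 21 41
f 39 41 40
f 40 41 42
f 40 42 24
f 41 21 43
f 41 43 42
f 42 43 44
f 42 44 24
f 43 21 45
f 43 45 44
f 44 45 46
f 44 46 24
f 45 21 47
f 45 47 46
f 46 47 48
f 46 48 24
f 47 21 49
f 47 49 48
f 48 49 50
f 48 50 24
f 49 21 51
f 49 51 50
f 50 51 52
f 50 52 24
f 51 21 53
f 51 53 52
f 52 53 54
f 52 54 24
f 53 21 22
f 53 22 54
f 54 22 23
f 54 23 24



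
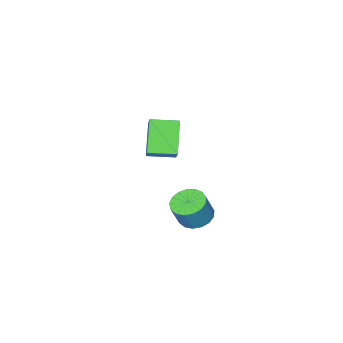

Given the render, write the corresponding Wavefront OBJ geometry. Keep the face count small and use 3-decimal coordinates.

v -2.622 -4.107 -1.285
v -1.916 -3.064 -0.173
v -3.82 -3.178 -1.396
v -3.114 -2.135 -0.284
v -1.686 -3.085 -2.836
v -0.98 -2.042 -1.724
v -2.884 -2.156 -2.947
v -2.178 -1.113 -1.835
v 0.004 3.091 -2.948
v 0.648 3.646 -3.271
v 1.221 3.724 -1.996
v 0.576 3.169 -1.672
v 0.331 3.917 -3.145
v 0.904 3.995 -1.87
v -0.061 3.999 -2.974
v 0.512 4.076 -1.698
v -0.438 3.872 -2.796
v 0.134 3.95 -1.521
v -0.714 3.567 -2.654
v -0.142 3.644 -1.379
v -0.826 3.153 -2.579
v -0.253 3.23 -1.304
v -0.747 2.724 -2.588
v -0.175 2.802 -1.313
v -0.497 2.38 -2.68
v 0.076 2.458 -1.404
v -0.132 2.199 -2.833
v 0.441 2.276 -1.557
v 0.265 2.222 -3.012
v 0.837 2.299 -1.737
v 0.601 2.444 -3.177
v 1.174 2.522 -1.901
v 0.801 2.815 -3.289
v 1.373 2.892 -2.014
v 0.818 3.249 -3.323
v 1.39 3.326 -2.047
f 2 4 1
f 5 2 1
f 1 4 3
f 3 5 1
f 2 8 4
f 6 2 5
f 6 8 2
f 4 8 3
f 7 5 3
f 3 8 7
f 7 6 5
f 8 6 7
f 10 9 13
f 10 13 11
f 11 13 14
f 11 14 12
f 13 9 15
f 13 15 14
f 14 15 16
f 14 16 12
f 15 9 17
f 15 17 16
f 16 17 18
f 16 18 12
f 17 9 19
f 17 19 18
f 18 19 20
f 18 20 12
f 19 9 21
f 19 21 20
f 20 21 22
f 20 22 12
f 21 9 23
f 21 23 22
f 22 23 24
f 22 24 12
f 23 9 25
f 23 25 24
f 24 25 26
f 24 26 12
f 25 9 27
f 25 27 26
f 26 27 28
f 26 28 12
f 27 9 29
f 27 29 28
f 28 29 30
f 28 30 12
f 29 9 31
f 29 31 30
f 30 31 32
f 30 32 12
f 31 9 33
f 31 33 32
f 32 33 34
f 32 34 12
f 33 9 35
f 33 35 34
f 34 35 36
f 34 36 12
f 35 9 10
f 35 10 36
f 36 10 11
f 36 11 12



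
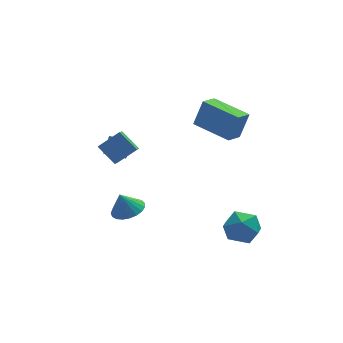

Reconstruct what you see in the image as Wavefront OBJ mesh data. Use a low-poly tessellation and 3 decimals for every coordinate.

v 1.874 -2.136 -1.583
v 2.629 -2.401 -2.297
v 2.271 -3.539 -0.643
v 3.026 -3.804 -1.357
v 3.156 -2.941 -0.735
v 2.911 -2.073 -1.316
v 1.989 -3.867 -1.624
v 1.744 -2.999 -2.205
v 2.7 -3.471 -2.323
v 3.421 -2.899 -1.773
v 1.479 -3.041 -1.167
v 2.2 -2.469 -0.617
v 2.462 -0.127 2.9
v 2.98 0.038 4.362
v 1.093 1.517 3.2
v 1.61 1.681 4.662
v 3.21 0.559 2.558
v 3.727 0.723 4.02
v 1.84 2.202 2.858
v 2.358 2.367 4.32
v -2.38 0.888 -2.21
v -1.598 0.528 -1.916
v -2.78 0.952 -1.07
v -1.521 0.898 -1.91
v -1.593 1.267 -1.955
v -1.801 1.57 -2.045
v -2.109 1.756 -2.163
v -2.464 1.791 -2.289
v -2.804 1.67 -2.402
v -3.071 1.415 -2.482
v -3.219 1.068 -2.514
v -3.222 0.69 -2.494
v -3.079 0.346 -2.425
v -2.815 0.097 -2.319
v -2.476 -0.016 -2.194
v -2.121 0.027 -2.072
v -1.81 0.22 -1.973
v -2.549 3.29 0.133
v -2.226 3.62 -0.234
v -1.808 4.181 0.641
v -2.131 3.85 1.007
v -2.419 3.744 -0.221
v -2.001 4.305 0.654
v -2.633 3.799 -0.154
v -2.215 4.359 0.721
v -2.833 3.776 -0.043
v -2.415 4.336 0.832
v -2.991 3.679 0.094
v -2.573 4.24 0.969
v -3.081 3.523 0.237
v -2.663 4.083 1.112
v -3.09 3.331 0.365
v -2.672 3.892 1.239
v -3.017 3.133 0.456
v -2.599 3.694 1.331
v -2.872 2.959 0.499
v -2.454 3.52 1.374
v -2.679 2.835 0.486
v -2.261 3.396 1.361
v -2.465 2.781 0.419
v -2.047 3.341 1.294
v -2.265 2.804 0.308
v -1.847 3.364 1.183
v -2.107 2.9 0.171
v -1.689 3.461 1.046
v -2.017 3.057 0.028
v -1.599 3.617 0.903
v -2.008 3.248 -0.099
v -1.59 3.809 0.775
v -2.081 3.446 -0.191
v -1.663 4.007 0.684
v -3.6 1.399 2.419
v -3.878 0.617 2.938
v -2.496 1.528 3.202
v -2.774 0.745 3.722
v -2.926 0.615 1.598
v -3.204 -0.168 2.118
v -1.822 0.743 2.382
v -2.1 -0.039 2.901
f 1 12 6
f 1 6 2
f 1 2 8
f 1 8 11
f 1 11 12
f 2 6 10
f 6 12 5
f 12 11 3
f 11 8 7
f 8 2 9
f 4 10 5
f 4 5 3
f 4 3 7
f 4 7 9
f 4 9 10
f 5 10 6
f 3 5 12
f 7 3 11
f 9 7 8
f 10 9 2
f 14 16 13
f 17 14 13
f 13 16 15
f 15 17 13
f 14 20 16
f 18 14 17
f 18 20 14
f 16 20 15
f 19 17 15
f 15 20 19
f 19 18 17
f 20 18 19
f 22 21 24
f 22 24 23
f 24 21 25
f 24 25 23
f 25 21 26
f 25 26 23
f 26 21 27
f 26 27 23
f 27 21 28
f 27 28 23
f 28 21 29
f 28 29 23
f 29 21 30
f 29 30 23
f 30 21 31
f 30 31 23
f 31 21 32
f 31 32 23
f 32 21 33
f 32 33 23
f 33 21 34
f 33 34 23
f 34 21 35
f 34 35 23
f 35 21 36
f 35 36 23
f 36 21 37
f 36 37 23
f 37 21 22
f 37 22 23
f 39 38 42
f 39 42 40
f 40 42 43
f 40 43 41
f 42 38 44
f 42 44 43
f 43 44 45
f 43 45 41
f 44 38 46
f 44 46 45
f 45 46 47
f 45 47 41
f 46 38 48
f 46 48 47
f 47 48 49
f 47 49 41
f 48 38 50
f 48 50 49
f 49 50 51
f 49 51 41
f 50 38 52
f 50 52 51
f 51 52 53
f 51 53 41
f 52 38 54
f 52 54 53
f 53 54 55
f 53 55 41
f 54 38 56
f 54 56 55
f 55 56 57
f 55 57 41
f 56 38 58
f 56 58 57
f 57 58 59
f 57 59 41
f 58 38 60
f 58 60 59
f 59 60 61
f 59 61 41
f 60 38 62
f 60 62 61
f 61 62 63
f 61 63 41
f 62 38 64
f 62 64 63
f 63 64 65
f 63 65 41
f 64 38 66
f 64 66 65
f 65 66 67
f 65 67 41
f 66 38 68
f 66 68 67
f 67 68 69
f 67 69 41
f 68 38 70
f 68 70 69
f 69 70 71
f 69 71 41
f 70 38 39
f 70 39 71
f 71 39 40
f 71 40 41
f 73 75 72
f 76 73 72
f 72 75 74
f 74 76 72
f 73 79 75
f 77 73 76
f 77 79 73
f 75 79 74
f 78 76 74
f 74 79 78
f 78 77 76
f 79 77 78



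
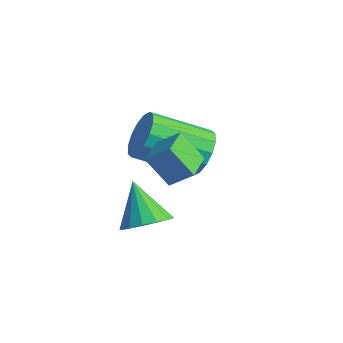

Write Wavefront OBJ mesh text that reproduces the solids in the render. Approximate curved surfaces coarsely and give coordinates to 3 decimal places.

v -0.454 -3.546 -1.538
v -1.056 -3.924 -0.634
v 0.078 -3.087 -0.991
v -0.524 -3.464 -0.087
v 0.244 -4.456 -1.453
v -0.358 -4.833 -0.549
v 0.776 -3.996 -0.906
v 0.174 -4.374 -0.002
v -2.124 -1.439 -2.769
v -1.417 -1.621 -2.295
v -2.43 -3.163 -1.377
v -3.136 -2.981 -1.851
v -1.649 -1.323 -2.049
v -2.661 -2.865 -1.132
v -2.008 -1.056 -1.996
v -3.02 -2.598 -1.079
v -2.398 -0.892 -2.15
v -3.41 -2.433 -1.233
v -2.714 -0.874 -2.47
v -3.726 -2.416 -1.553
v -2.873 -1.008 -2.87
v -3.885 -2.55 -1.953
v -2.83 -1.257 -3.243
v -3.843 -2.799 -2.325
v -2.599 -1.555 -3.488
v -3.611 -3.097 -2.571
v -2.24 -1.822 -3.541
v -3.252 -3.364 -2.624
v -1.85 -1.987 -3.387
v -2.862 -3.528 -2.47
v -1.534 -2.004 -3.067
v -2.546 -3.546 -2.15
v -1.375 -1.87 -2.667
v -2.387 -3.412 -1.75
v -1.422 -4.019 -4.365
v -0.794 -3.697 -3.929
v -2.378 -3.821 -3.135
v -0.977 -3.361 -4.125
v -1.279 -3.202 -4.386
v -1.62 -3.262 -4.641
v -1.908 -3.524 -4.822
v -2.065 -3.92 -4.88
v -2.051 -4.342 -4.801
v -1.868 -4.677 -4.605
v -1.566 -4.837 -4.344
v -1.225 -4.777 -4.089
v -0.937 -4.514 -3.908
v -0.779 -4.119 -3.85
f 2 4 1
f 5 2 1
f 1 4 3
f 3 5 1
f 2 8 4
f 6 2 5
f 6 8 2
f 4 8 3
f 7 5 3
f 3 8 7
f 7 6 5
f 8 6 7
f 10 9 13
f 10 13 11
f 11 13 14
f 11 14 12
f 13 9 15
f 13 15 14
f 14 15 16
f 14 16 12
f 15 9 17
f 15 17 16
f 16 17 18
f 16 18 12
f 17 9 19
f 17 19 18
f 18 19 20
f 18 20 12
f 19 9 21
f 19 21 20
f 20 21 22
f 20 22 12
f 21 9 23
f 21 23 22
f 22 23 24
f 22 24 12
f 23 9 25
f 23 25 24
f 24 25 26
f 24 26 12
f 25 9 27
f 25 27 26
f 26 27 28
f 26 28 12
f 27 9 29
f 27 29 28
f 28 29 30
f 28 30 12
f 29 9 31
f 29 31 30
f 30 31 32
f 30 32 12
f 31 9 33
f 31 33 32
f 32 33 34
f 32 34 12
f 33 9 10
f 33 10 34
f 34 10 11
f 34 11 12
f 36 35 38
f 36 38 37
f 38 35 39
f 38 39 37
f 39 35 40
f 39 40 37
f 40 35 41
f 40 41 37
f 41 35 42
f 41 42 37
f 42 35 43
f 42 43 37
f 43 35 44
f 43 44 37
f 44 35 45
f 44 45 37
f 45 35 46
f 45 46 37
f 46 35 47
f 46 47 37
f 47 35 48
f 47 48 37
f 48 35 36
f 48 36 37



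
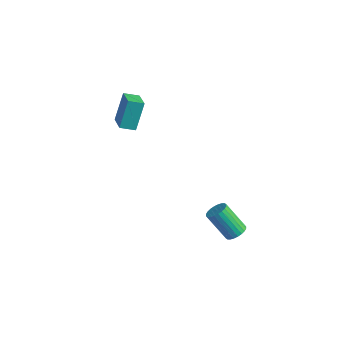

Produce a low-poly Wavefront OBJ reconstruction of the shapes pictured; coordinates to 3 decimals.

v 3.697 -1.647 -3.111
v 4.059 -2.166 -3.014
v 3.026 -2.611 -1.532
v 2.663 -2.093 -1.629
v 4.18 -1.996 -2.878
v 3.147 -2.441 -1.396
v 4.228 -1.772 -2.777
v 3.195 -2.217 -1.296
v 4.195 -1.53 -2.727
v 3.162 -1.975 -1.246
v 4.086 -1.305 -2.736
v 3.053 -1.75 -1.255
v 3.918 -1.133 -2.801
v 2.885 -1.578 -1.32
v 3.716 -1.039 -2.914
v 2.683 -1.484 -1.433
v 3.511 -1.037 -3.057
v 2.478 -1.482 -1.575
v 3.334 -1.129 -3.208
v 2.301 -1.574 -1.726
v 3.213 -1.299 -3.344
v 2.18 -1.744 -1.862
v 3.165 -1.523 -3.444
v 2.132 -1.968 -1.963
v 3.198 -1.765 -3.494
v 2.165 -2.21 -2.013
v 3.307 -1.99 -3.485
v 2.274 -2.435 -2.004
v 3.475 -2.162 -3.42
v 2.442 -2.607 -1.939
v 3.677 -2.256 -3.307
v 2.644 -2.701 -1.826
v 3.882 -2.258 -3.165
v 2.849 -2.703 -1.683
v -4.365 -2.716 1.864
v -4.536 -1.919 3.491
v -3.832 -2.044 1.591
v -4.003 -1.247 3.218
v -3.157 -3.473 2.362
v -3.328 -2.676 3.989
v -2.624 -2.801 2.089
v -2.795 -2.004 3.716
f 2 1 5
f 2 5 3
f 3 5 6
f 3 6 4
f 5 1 7
f 5 7 6
f 6 7 8
f 6 8 4
f 7 1 9
f 7 9 8
f 8 9 10
f 8 10 4
f 9 1 11
f 9 11 10
f 10 11 12
f 10 12 4
f 11 1 13
f 11 13 12
f 12 13 14
f 12 14 4
f 13 1 15
f 13 15 14
f 14 15 16
f 14 16 4
f 15 1 17
f 15 17 16
f 16 17 18
f 16 18 4
f 17 1 19
f 17 19 18
f 18 19 20
f 18 20 4
f 19 1 21
f 19 21 20
f 20 21 22
f 20 22 4
f 21 1 23
f 21 23 22
f 22 23 24
f 22 24 4
f 23 1 25
f 23 25 24
f 24 25 26
f 24 26 4
f 25 1 27
f 25 27 26
f 26 27 28
f 26 28 4
f 27 1 29
f 27 29 28
f 28 29 30
f 28 30 4
f 29 1 31
f 29 31 30
f 30 31 32
f 30 32 4
f 31 1 33
f 31 33 32
f 32 33 34
f 32 34 4
f 33 1 2
f 33 2 34
f 34 2 3
f 34 3 4
f 36 38 35
f 39 36 35
f 35 38 37
f 37 39 35
f 36 42 38
f 40 36 39
f 40 42 36
f 38 42 37
f 41 39 37
f 37 42 41
f 41 40 39
f 42 40 41



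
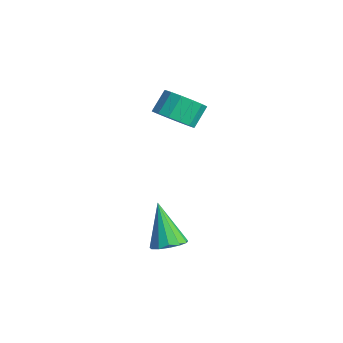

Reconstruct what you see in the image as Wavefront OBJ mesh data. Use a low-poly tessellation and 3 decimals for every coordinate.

v -0.751 1.48 2.967
v -0.059 2.089 2.739
v -0.397 2.79 3.586
v -1.089 2.18 3.813
v -0.445 2.229 2.469
v -0.784 2.93 3.316
v -0.913 2.168 2.332
v -1.252 2.868 3.179
v -1.338 1.922 2.365
v -1.677 2.623 3.212
v -1.606 1.558 2.56
v -1.944 2.259 3.407
v -1.644 1.173 2.863
v -1.982 1.874 3.71
v -1.443 0.87 3.194
v -1.781 1.571 4.041
v -1.056 0.73 3.464
v -1.395 1.431 4.311
v -0.588 0.792 3.601
v -0.927 1.492 4.448
v -0.163 1.037 3.568
v -0.502 1.738 4.415
v 0.104 1.401 3.373
v -0.234 2.102 4.22
v 0.142 1.786 3.07
v -0.196 2.487 3.917
v 2.594 -0.177 -1.722
v 3.05 0.37 -1.457
v 1.586 -0.203 0.062
v 2.719 0.568 -1.641
v 2.348 0.53 -1.852
v 2.055 0.267 -2.021
v 1.933 -0.137 -2.095
v 2.022 -0.553 -2.051
v 2.292 -0.851 -1.903
v 2.658 -0.934 -1.697
v 3.004 -0.777 -1.499
v 3.22 -0.43 -1.372
v 3.237 -0.002 -1.356
f 2 1 5
f 2 5 3
f 3 5 6
f 3 6 4
f 5 1 7
f 5 7 6
f 6 7 8
f 6 8 4
f 7 1 9
f 7 9 8
f 8 9 10
f 8 10 4
f 9 1 11
f 9 11 10
f 10 11 12
f 10 12 4
f 11 1 13
f 11 13 12
f 12 13 14
f 12 14 4
f 13 1 15
f 13 15 14
f 14 15 16
f 14 16 4
f 15 1 17
f 15 17 16
f 16 17 18
f 16 18 4
f 17 1 19
f 17 19 18
f 18 19 20
f 18 20 4
f 19 1 21
f 19 21 20
f 20 21 22
f 20 22 4
f 21 1 23
f 21 23 22
f 22 23 24
f 22 24 4
f 23 1 25
f 23 25 24
f 24 25 26
f 24 26 4
f 25 1 2
f 25 2 26
f 26 2 3
f 26 3 4
f 28 27 30
f 28 30 29
f 30 27 31
f 30 31 29
f 31 27 32
f 31 32 29
f 32 27 33
f 32 33 29
f 33 27 34
f 33 34 29
f 34 27 35
f 34 35 29
f 35 27 36
f 35 36 29
f 36 27 37
f 36 37 29
f 37 27 38
f 37 38 29
f 38 27 39
f 38 39 29
f 39 27 28
f 39 28 29



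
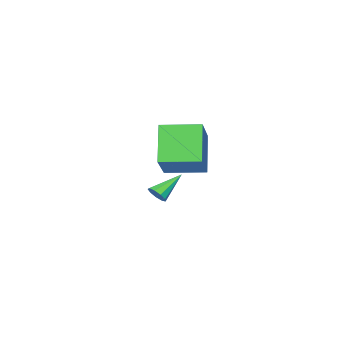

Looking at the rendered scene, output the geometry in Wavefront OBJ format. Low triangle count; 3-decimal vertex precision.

v 2.673 0.554 3.839
v 4.199 1.294 5.077
v 1.84 2.113 3.934
v 3.366 2.853 5.173
v 3.674 1.187 2.227
v 5.2 1.927 3.466
v 2.841 2.746 2.323
v 4.367 3.486 3.561
v -0.572 -2.108 -1.2
v -0.345 -2.35 -0.774
v -1.828 -1.632 -0.26
v -0.229 -2 -0.797
v -0.274 -1.701 -1.008
v -0.458 -1.592 -1.309
v -0.695 -1.724 -1.559
v -0.875 -2.037 -1.641
v -0.912 -2.382 -1.517
v -0.791 -2.6 -1.244
v -0.567 -2.587 -0.951
f 2 4 1
f 5 2 1
f 1 4 3
f 3 5 1
f 2 8 4
f 6 2 5
f 6 8 2
f 4 8 3
f 7 5 3
f 3 8 7
f 7 6 5
f 8 6 7
f 10 9 12
f 10 12 11
f 12 9 13
f 12 13 11
f 13 9 14
f 13 14 11
f 14 9 15
f 14 15 11
f 15 9 16
f 15 16 11
f 16 9 17
f 16 17 11
f 17 9 18
f 17 18 11
f 18 9 19
f 18 19 11
f 19 9 10
f 19 10 11



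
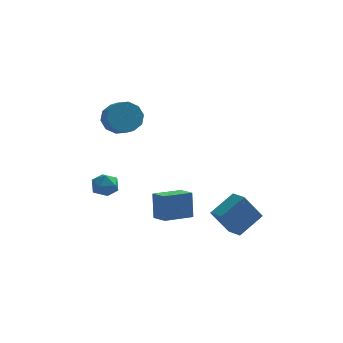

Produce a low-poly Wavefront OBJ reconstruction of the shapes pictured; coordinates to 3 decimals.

v -3.847 -1.987 0.38
v -3.427 -1.869 1.087
v -3.173 -3.131 0.173
v -2.753 -3.013 0.88
v -3.564 -3.193 0.903
v -3.98 -2.486 1.031
v -2.62 -2.514 0.229
v -3.036 -1.807 0.357
v -2.669 -2.194 0.994
v -3.252 -2.614 1.41
v -3.348 -2.386 -0.15
v -3.931 -2.806 0.266
v -0.205 -2.759 -1.984
v -0.246 -2.267 -0.42
v -0.768 -1.807 -2.299
v -0.809 -1.315 -0.734
v 1.329 -1.925 -2.206
v 1.288 -1.433 -0.641
v 0.766 -0.973 -2.52
v 0.725 -0.481 -0.956
v -2.536 1.582 3.518
v -2.102 1.19 2.646
v -1.75 0.326 3.21
v -2.184 0.718 4.082
v -1.66 1.562 2.94
v -1.307 0.699 3.504
v -1.552 1.942 3.455
v -1.2 1.079 4.019
v -1.82 2.185 3.994
v -1.468 1.321 4.558
v -2.362 2.197 4.351
v -2.009 1.333 4.915
v -2.97 1.974 4.39
v -2.618 1.11 4.954
v -3.413 1.601 4.096
v -3.06 0.738 4.66
v -3.52 1.221 3.581
v -3.168 0.358 4.145
v -3.252 0.979 3.042
v -2.9 0.115 3.606
v -2.711 0.967 2.685
v -2.358 0.103 3.249
v 2.648 -4.578 -0.676
v 3.886 -3.654 0.228
v 2.13 -3.658 -0.907
v 3.368 -2.734 -0.002
v 3.632 -4.406 -2.198
v 4.87 -3.482 -1.293
v 3.114 -3.486 -2.428
v 4.352 -2.562 -1.524
f 1 12 6
f 1 6 2
f 1 2 8
f 1 8 11
f 1 11 12
f 2 6 10
f 6 12 5
f 12 11 3
f 11 8 7
f 8 2 9
f 4 10 5
f 4 5 3
f 4 3 7
f 4 7 9
f 4 9 10
f 5 10 6
f 3 5 12
f 7 3 11
f 9 7 8
f 10 9 2
f 14 16 13
f 17 14 13
f 13 16 15
f 15 17 13
f 14 20 16
f 18 14 17
f 18 20 14
f 16 20 15
f 19 17 15
f 15 20 19
f 19 18 17
f 20 18 19
f 22 21 25
f 22 25 23
f 23 25 26
f 23 26 24
f 25 21 27
f 25 27 26
f 26 27 28
f 26 28 24
f 27 21 29
f 27 29 28
f 28 29 30
f 28 30 24
f 29 21 31
f 29 31 30
f 30 31 32
f 30 32 24
f 31 21 33
f 31 33 32
f 32 33 34
f 32 34 24
f 33 21 35
f 33 35 34
f 34 35 36
f 34 36 24
f 35 21 37
f 35 37 36
f 36 37 38
f 36 38 24
f 37 21 39
f 37 39 38
f 38 39 40
f 38 40 24
f 39 21 41
f 39 41 40
f 40 41 42
f 40 42 24
f 41 21 22
f 41 22 42
f 42 22 23
f 42 23 24
f 44 46 43
f 47 44 43
f 43 46 45
f 45 47 43
f 44 50 46
f 48 44 47
f 48 50 44
f 46 50 45
f 49 47 45
f 45 50 49
f 49 48 47
f 50 48 49



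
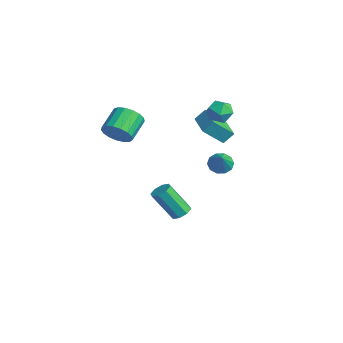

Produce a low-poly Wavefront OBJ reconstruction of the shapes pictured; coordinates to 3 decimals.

v -2.223 1.862 3.748
v -1.661 2.234 4.268
v -1.339 0.826 3.532
v -0.777 1.198 4.052
v -1.496 0.869 4.368
v -2.042 1.509 4.501
v -0.958 1.551 3.299
v -1.504 2.191 3.432
v -0.879 2.042 3.99
v -1.211 1.62 4.651
v -1.789 1.44 3.149
v -2.121 1.018 3.81
v 0.295 0.749 0.967
v 0.818 0.781 0.474
v 1.285 0.351 1.993
v 0.784 1.182 0.663
v 0.562 1.418 0.969
v 0.239 1.398 1.274
v -0.063 1.131 1.462
v -0.229 0.718 1.461
v -0.194 0.317 1.271
v 0.027 0.081 0.966
v 0.351 0.1 0.661
v 0.653 0.368 0.473
v -2.332 -0.361 -4.055
v -1.716 -0.3 -3.824
v -2.273 -1.318 -2.074
v -2.888 -1.379 -2.305
v -2.012 0.088 -3.692
v -2.569 -0.93 -1.942
v -2.495 0.213 -3.773
v -3.051 -0.805 -2.023
v -2.882 0.002 -4.019
v -3.439 -1.017 -2.269
v -2.947 -0.422 -4.286
v -3.504 -1.44 -2.536
v -2.651 -0.81 -4.418
v -3.208 -1.828 -2.668
v -2.169 -0.935 -4.337
v -2.725 -1.953 -2.587
v -1.781 -0.723 -4.091
v -2.338 -1.742 -2.341
v -2.869 -3.919 2.691
v -2.114 -3.362 2.748
v -2.956 -2.303 3.545
v -3.711 -2.861 3.489
v -2.315 -3.234 2.366
v -3.156 -2.175 3.163
v -2.642 -3.262 2.059
v -3.484 -2.204 2.856
v -3.022 -3.442 1.896
v -3.863 -2.383 2.694
v -3.366 -3.73 1.916
v -4.207 -2.671 2.713
v -3.597 -4.062 2.113
v -4.438 -3.003 2.911
v -3.661 -4.362 2.443
v -4.502 -3.303 3.241
v -3.544 -4.56 2.83
v -4.385 -3.501 3.627
v -3.272 -4.611 3.185
v -4.113 -3.552 3.982
v -2.908 -4.504 3.427
v -3.749 -3.445 4.224
v -2.535 -4.263 3.5
v -3.376 -3.204 4.297
v -2.239 -3.943 3.388
v -3.08 -2.884 4.185
v -2.087 -3.618 3.117
v -2.928 -2.559 3.914
v -3.286 0.86 2.633
v -3.158 1.442 3.281
v -3.101 2.024 1.551
v -2.973 2.606 2.199
v -1.547 0.534 2.581
v -1.419 1.116 3.229
v -1.362 1.698 1.499
v -1.234 2.28 2.147
f 1 12 6
f 1 6 2
f 1 2 8
f 1 8 11
f 1 11 12
f 2 6 10
f 6 12 5
f 12 11 3
f 11 8 7
f 8 2 9
f 4 10 5
f 4 5 3
f 4 3 7
f 4 7 9
f 4 9 10
f 5 10 6
f 3 5 12
f 7 3 11
f 9 7 8
f 10 9 2
f 14 13 16
f 14 16 15
f 16 13 17
f 16 17 15
f 17 13 18
f 17 18 15
f 18 13 19
f 18 19 15
f 19 13 20
f 19 20 15
f 20 13 21
f 20 21 15
f 21 13 22
f 21 22 15
f 22 13 23
f 22 23 15
f 23 13 24
f 23 24 15
f 24 13 14
f 24 14 15
f 26 25 29
f 26 29 27
f 27 29 30
f 27 30 28
f 29 25 31
f 29 31 30
f 30 31 32
f 30 32 28
f 31 25 33
f 31 33 32
f 32 33 34
f 32 34 28
f 33 25 35
f 33 35 34
f 34 35 36
f 34 36 28
f 35 25 37
f 35 37 36
f 36 37 38
f 36 38 28
f 37 25 39
f 37 39 38
f 38 39 40
f 38 40 28
f 39 25 41
f 39 41 40
f 40 41 42
f 40 42 28
f 41 25 26
f 41 26 42
f 42 26 27
f 42 27 28
f 44 43 47
f 44 47 45
f 45 47 48
f 45 48 46
f 47 43 49
f 47 49 48
f 48 49 50
f 48 50 46
f 49 43 51
f 49 51 50
f 50 51 52
f 50 52 46
f 51 43 53
f 51 53 52
f 52 53 54
f 52 54 46
f 53 43 55
f 53 55 54
f 54 55 56
f 54 56 46
f 55 43 57
f 55 57 56
f 56 57 58
f 56 58 46
f 57 43 59
f 57 59 58
f 58 59 60
f 58 60 46
f 59 43 61
f 59 61 60
f 60 61 62
f 60 62 46
f 61 43 63
f 61 63 62
f 62 63 64
f 62 64 46
f 63 43 65
f 63 65 64
f 64 65 66
f 64 66 46
f 65 43 67
f 65 67 66
f 66 67 68
f 66 68 46
f 67 43 69
f 67 69 68
f 68 69 70
f 68 70 46
f 69 43 44
f 69 44 70
f 70 44 45
f 70 45 46
f 72 74 71
f 75 72 71
f 71 74 73
f 73 75 71
f 72 78 74
f 76 72 75
f 76 78 72
f 74 78 73
f 77 75 73
f 73 78 77
f 77 76 75
f 78 76 77



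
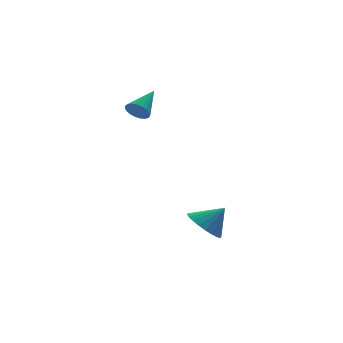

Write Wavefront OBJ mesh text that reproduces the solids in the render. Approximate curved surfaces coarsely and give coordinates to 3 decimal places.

v 0.999 0.186 2.059
v 1.432 -0.023 1.668
v 2.121 1.054 2.841
v 1.351 0.191 1.549
v 1.208 0.403 1.517
v 1.029 0.578 1.58
v 0.845 0.685 1.725
v 0.688 0.706 1.928
v 0.584 0.637 2.154
v 0.552 0.49 2.363
v 0.597 0.291 2.52
v 0.712 0.073 2.597
v 0.876 -0.125 2.581
v 1.061 -0.269 2.475
v 1.236 -0.335 2.297
v 1.369 -0.31 2.078
v 1.439 -0.2 1.855
v 2.71 -3.328 -3.79
v 3.351 -3.714 -4.439
v 3.63 -3.452 -2.81
v 3.432 -3.337 -4.468
v 3.403 -2.959 -4.393
v 3.269 -2.637 -4.227
v 3.05 -2.421 -3.994
v 2.779 -2.342 -3.73
v 2.498 -2.414 -3.475
v 2.249 -2.624 -3.269
v 2.07 -2.942 -3.141
v 1.989 -3.319 -3.113
v 2.017 -3.697 -3.187
v 2.151 -4.019 -3.354
v 2.371 -4.235 -3.587
v 2.641 -4.314 -3.851
v 2.923 -4.242 -4.105
v 3.172 -4.031 -4.312
f 2 1 4
f 2 4 3
f 4 1 5
f 4 5 3
f 5 1 6
f 5 6 3
f 6 1 7
f 6 7 3
f 7 1 8
f 7 8 3
f 8 1 9
f 8 9 3
f 9 1 10
f 9 10 3
f 10 1 11
f 10 11 3
f 11 1 12
f 11 12 3
f 12 1 13
f 12 13 3
f 13 1 14
f 13 14 3
f 14 1 15
f 14 15 3
f 15 1 16
f 15 16 3
f 16 1 17
f 16 17 3
f 17 1 2
f 17 2 3
f 19 18 21
f 19 21 20
f 21 18 22
f 21 22 20
f 22 18 23
f 22 23 20
f 23 18 24
f 23 24 20
f 24 18 25
f 24 25 20
f 25 18 26
f 25 26 20
f 26 18 27
f 26 27 20
f 27 18 28
f 27 28 20
f 28 18 29
f 28 29 20
f 29 18 30
f 29 30 20
f 30 18 31
f 30 31 20
f 31 18 32
f 31 32 20
f 32 18 33
f 32 33 20
f 33 18 34
f 33 34 20
f 34 18 35
f 34 35 20
f 35 18 19
f 35 19 20



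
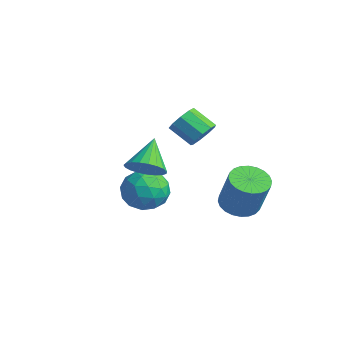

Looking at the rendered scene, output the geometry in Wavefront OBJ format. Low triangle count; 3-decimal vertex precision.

v -3.272 1.768 2.043
v -2.725 1.377 2.476
v -3.72 0.842 3.25
v -4.268 1.232 2.817
v -2.82 1.869 2.694
v -3.815 1.334 3.469
v -3.126 2.314 2.608
v -4.121 1.779 3.383
v -3.501 2.504 2.257
v -4.496 1.968 3.032
v -3.769 2.348 1.806
v -4.764 1.813 2.581
v -3.805 1.921 1.465
v -4.8 1.386 2.24
v -3.591 1.422 1.395
v -4.586 0.887 2.17
v -3.229 1.085 1.628
v -4.224 0.55 2.402
v -2.886 1.067 2.054
v -3.881 0.532 2.829
v -2.748 -0.994 -0.642
v -2.183 -0.697 0.323
v -2.517 -2.803 -0.223
v -1.952 -2.506 0.742
v -3.087 -2.303 0.651
v -3.23 -1.185 0.391
v -1.47 -2.315 -0.291
v -1.613 -1.197 -0.551
v -1.394 -1.514 0.54
v -2.393 -1.507 1.122
v -2.307 -1.993 -1.022
v -3.306 -1.986 -0.44
v -2.486 -0.687 -0.197
v -2.214 -2.813 0.297
v -2.881 -2.694 0.243
v -2.549 -2.52 0.81
v -3.101 -0.973 -0.156
v -2.769 -0.799 0.411
v -3.3 -1.743 0.604
v -1.931 -2.701 -0.311
v -1.599 -2.527 0.256
v -2.151 -0.98 -0.71
v -1.819 -0.806 -0.143
v -1.4 -1.757 -0.504
v -1.69 -0.993 0.498
v -1.554 -2.056 0.745
v -1.271 -1.943 0.137
v -1.355 -1.286 -0.015
v -2.277 -0.988 0.84
v -2.141 -2.052 1.087
v -2.808 -1.932 1.033
v -2.892 -1.275 0.881
v -1.813 -1.468 0.968
v -2.559 -1.448 -0.987
v -2.423 -2.512 -0.74
v -1.808 -2.225 -0.781
v -1.892 -1.568 -0.933
v -3.146 -1.444 -0.645
v -3.01 -2.507 -0.398
v -3.345 -2.214 0.115
v -3.429 -1.557 -0.037
v -2.887 -2.032 -0.868
v -0.774 2.07 -1.123
v 0.01 1.636 -1.467
v 0.839 1.637 0.419
v 0.054 2.07 0.763
v 0.102 1.997 -1.508
v 0.931 1.997 0.378
v 0.061 2.369 -1.49
v 0.889 2.369 0.396
v -0.108 2.695 -1.416
v 0.721 2.696 0.47
v -0.377 2.926 -1.298
v 0.451 2.927 0.588
v -0.708 3.027 -1.152
v 0.121 3.027 0.734
v -1.048 2.982 -1.003
v -0.22 2.982 0.883
v -1.347 2.798 -0.872
v -0.518 2.798 1.014
v -1.559 2.503 -0.779
v -0.73 2.504 1.107
v -1.651 2.143 -0.738
v -0.822 2.143 1.148
v -1.609 1.771 -0.756
v -0.781 1.771 1.13
v -1.441 1.444 -0.83
v -0.612 1.445 1.056
v -1.171 1.213 -0.948
v -0.343 1.214 0.938
v -0.841 1.113 -1.094
v -0.012 1.113 0.792
v -0.5 1.158 -1.243
v 0.328 1.158 0.643
v -0.202 1.342 -1.374
v 0.627 1.342 0.512
v 0.564 -3.412 3.274
v 0.927 -3.895 3.955
v -0.304 -2.468 4.406
v 1.178 -3.615 3.914
v 1.323 -3.3 3.763
v 1.337 -3.004 3.527
v 1.217 -2.779 3.248
v 0.985 -2.663 2.973
v 0.679 -2.677 2.75
v 0.354 -2.817 2.618
v 0.065 -3.061 2.599
v -0.138 -3.365 2.697
v -0.219 -3.677 2.895
v -0.165 -3.943 3.158
v 0.015 -4.118 3.441
v 0.29 -4.17 3.696
v 0.612 -4.091 3.878
f 2 1 5
f 2 5 3
f 3 5 6
f 3 6 4
f 5 1 7
f 5 7 6
f 6 7 8
f 6 8 4
f 7 1 9
f 7 9 8
f 8 9 10
f 8 10 4
f 9 1 11
f 9 11 10
f 10 11 12
f 10 12 4
f 11 1 13
f 11 13 12
f 12 13 14
f 12 14 4
f 13 1 15
f 13 15 14
f 14 15 16
f 14 16 4
f 15 1 17
f 15 17 16
f 16 17 18
f 16 18 4
f 17 1 19
f 17 19 18
f 18 19 20
f 18 20 4
f 19 1 2
f 19 2 20
f 20 2 3
f 20 3 4
f 21 58 37
f 58 32 61
f 37 61 26
f 58 61 37
f 21 37 33
f 37 26 38
f 33 38 22
f 37 38 33
f 21 33 42
f 33 22 43
f 42 43 28
f 33 43 42
f 21 42 54
f 42 28 57
f 54 57 31
f 42 57 54
f 21 54 58
f 54 31 62
f 58 62 32
f 54 62 58
f 22 38 49
f 38 26 52
f 49 52 30
f 38 52 49
f 26 61 39
f 61 32 60
f 39 60 25
f 61 60 39
f 32 62 59
f 62 31 55
f 59 55 23
f 62 55 59
f 31 57 56
f 57 28 44
f 56 44 27
f 57 44 56
f 28 43 48
f 43 22 45
f 48 45 29
f 43 45 48
f 24 50 36
f 50 30 51
f 36 51 25
f 50 51 36
f 24 36 34
f 36 25 35
f 34 35 23
f 36 35 34
f 24 34 41
f 34 23 40
f 41 40 27
f 34 40 41
f 24 41 46
f 41 27 47
f 46 47 29
f 41 47 46
f 24 46 50
f 46 29 53
f 50 53 30
f 46 53 50
f 25 51 39
f 51 30 52
f 39 52 26
f 51 52 39
f 23 35 59
f 35 25 60
f 59 60 32
f 35 60 59
f 27 40 56
f 40 23 55
f 56 55 31
f 40 55 56
f 29 47 48
f 47 27 44
f 48 44 28
f 47 44 48
f 30 53 49
f 53 29 45
f 49 45 22
f 53 45 49
f 64 63 67
f 64 67 65
f 65 67 68
f 65 68 66
f 67 63 69
f 67 69 68
f 68 69 70
f 68 70 66
f 69 63 71
f 69 71 70
f 70 71 72
f 70 72 66
f 71 63 73
f 71 73 72
f 72 73 74
f 72 74 66
f 73 63 75
f 73 75 74
f 74 75 76
f 74 76 66
f 75 63 77
f 75 77 76
f 76 77 78
f 76 78 66
f 77 63 79
f 77 79 78
f 78 79 80
f 78 80 66
f 79 63 81
f 79 81 80
f 80 81 82
f 80 82 66
f 81 63 83
f 81 83 82
f 82 83 84
f 82 84 66
f 83 63 85
f 83 85 84
f 84 85 86
f 84 86 66
f 85 63 87
f 85 87 86
f 86 87 88
f 86 88 66
f 87 63 89
f 87 89 88
f 88 89 90
f 88 90 66
f 89 63 91
f 89 91 90
f 90 91 92
f 90 92 66
f 91 63 93
f 91 93 92
f 92 93 94
f 92 94 66
f 93 63 95
f 93 95 94
f 94 95 96
f 94 96 66
f 95 63 64
f 95 64 96
f 96 64 65
f 96 65 66
f 98 97 100
f 98 100 99
f 100 97 101
f 100 101 99
f 101 97 102
f 101 102 99
f 102 97 103
f 102 103 99
f 103 97 104
f 103 104 99
f 104 97 105
f 104 105 99
f 105 97 106
f 105 106 99
f 106 97 107
f 106 107 99
f 107 97 108
f 107 108 99
f 108 97 109
f 108 109 99
f 109 97 110
f 109 110 99
f 110 97 111
f 110 111 99
f 111 97 112
f 111 112 99
f 112 97 113
f 112 113 99
f 113 97 98
f 113 98 99

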